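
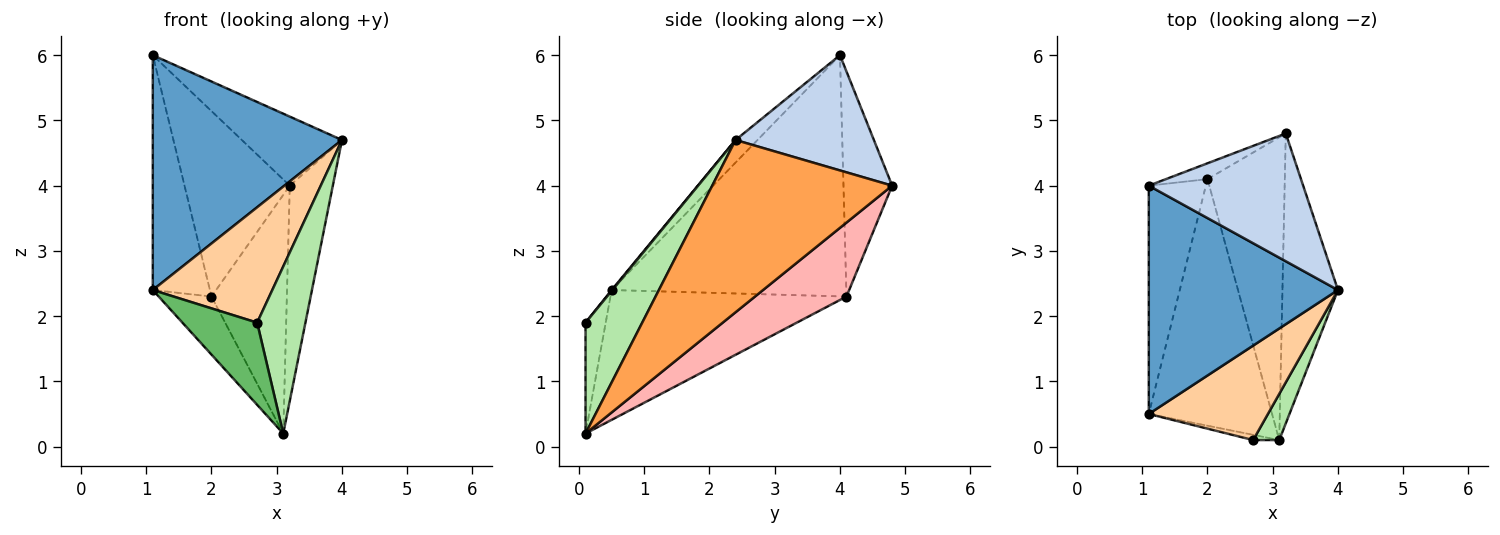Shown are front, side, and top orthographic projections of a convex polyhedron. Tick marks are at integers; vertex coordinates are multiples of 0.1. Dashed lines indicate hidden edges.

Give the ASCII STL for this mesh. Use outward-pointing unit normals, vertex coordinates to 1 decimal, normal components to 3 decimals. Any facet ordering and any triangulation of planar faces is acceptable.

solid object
 facet normal -0.083 -0.715 0.695
  outer loop
   vertex 1.1 4.0 6.0
   vertex 1.1 0.5 2.4
   vertex 4.0 2.4 4.7
  endloop
 endfacet
 facet normal 0.549 0.397 0.735
  outer loop
   vertex 3.2 4.8 4.0
   vertex 1.1 4.0 6.0
   vertex 4.0 2.4 4.7
  endloop
 endfacet
 facet normal 0.928 0.222 -0.299
  outer loop
   vertex 3.1 0.1 0.2
   vertex 3.2 4.8 4.0
   vertex 4.0 2.4 4.7
  endloop
 endfacet
 facet normal 0.005 -0.774 0.633
  outer loop
   vertex 2.7 0.1 1.9
   vertex 4.0 2.4 4.7
   vertex 1.1 0.5 2.4
  endloop
 endfacet
 facet normal -0.260 -0.964 -0.061
  outer loop
   vertex 2.7 0.1 1.9
   vertex 1.1 0.5 2.4
   vertex 3.1 0.1 0.2
  endloop
 endfacet
 facet normal 0.749 -0.638 0.176
  outer loop
   vertex 2.7 0.1 1.9
   vertex 3.1 0.1 0.2
   vertex 4.0 2.4 4.7
  endloop
 endfacet
 facet normal -0.716 0.160 -0.680
  outer loop
   vertex 2.0 4.1 2.3
   vertex 3.1 0.1 0.2
   vertex 1.1 0.5 2.4
  endloop
 endfacet
 facet normal 0.601 0.495 -0.628
  outer loop
   vertex 2.0 4.1 2.3
   vertex 3.2 4.8 4.0
   vertex 3.1 0.1 0.2
  endloop
 endfacet
 facet normal -0.947 0.231 -0.224
  outer loop
   vertex 2.0 4.1 2.3
   vertex 1.1 0.5 2.4
   vertex 1.1 4.0 6.0
  endloop
 endfacet
 facet normal -0.418 0.905 -0.077
  outer loop
   vertex 2.0 4.1 2.3
   vertex 1.1 4.0 6.0
   vertex 3.2 4.8 4.0
  endloop
 endfacet
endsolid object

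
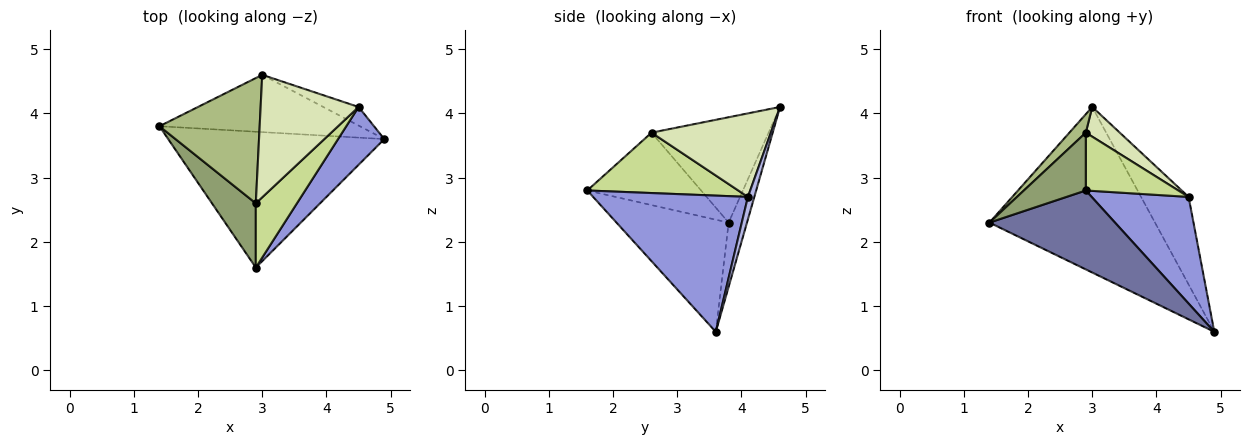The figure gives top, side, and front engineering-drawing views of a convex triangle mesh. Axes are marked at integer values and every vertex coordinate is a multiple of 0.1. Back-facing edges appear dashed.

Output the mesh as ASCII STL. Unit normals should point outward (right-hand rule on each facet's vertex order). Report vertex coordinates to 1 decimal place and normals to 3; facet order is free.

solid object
 facet normal -0.409 -0.458 -0.789
  outer loop
   vertex 2.9 1.6 2.8
   vertex 1.4 3.8 2.3
   vertex 4.9 3.6 0.6
  endloop
 endfacet
 facet normal -0.104 0.940 -0.325
  outer loop
   vertex 3.0 4.6 4.1
   vertex 4.9 3.6 0.6
   vertex 1.4 3.8 2.3
  endloop
 endfacet
 facet normal 0.814 -0.510 0.277
  outer loop
   vertex 4.5 4.1 2.7
   vertex 2.9 1.6 2.8
   vertex 4.9 3.6 0.6
  endloop
 endfacet
 facet normal 0.131 0.970 -0.206
  outer loop
   vertex 4.5 4.1 2.7
   vertex 4.9 3.6 0.6
   vertex 3.0 4.6 4.1
  endloop
 endfacet
 facet normal -0.776 -0.422 0.469
  outer loop
   vertex 2.9 2.6 3.7
   vertex 1.4 3.8 2.3
   vertex 2.9 1.6 2.8
  endloop
 endfacet
 facet normal -0.721 -0.101 0.686
  outer loop
   vertex 2.9 2.6 3.7
   vertex 3.0 4.6 4.1
   vertex 1.4 3.8 2.3
  endloop
 endfacet
 facet normal 0.737 -0.452 0.502
  outer loop
   vertex 2.9 2.6 3.7
   vertex 2.9 1.6 2.8
   vertex 4.5 4.1 2.7
  endloop
 endfacet
 facet normal 0.638 -0.182 0.748
  outer loop
   vertex 2.9 2.6 3.7
   vertex 4.5 4.1 2.7
   vertex 3.0 4.6 4.1
  endloop
 endfacet
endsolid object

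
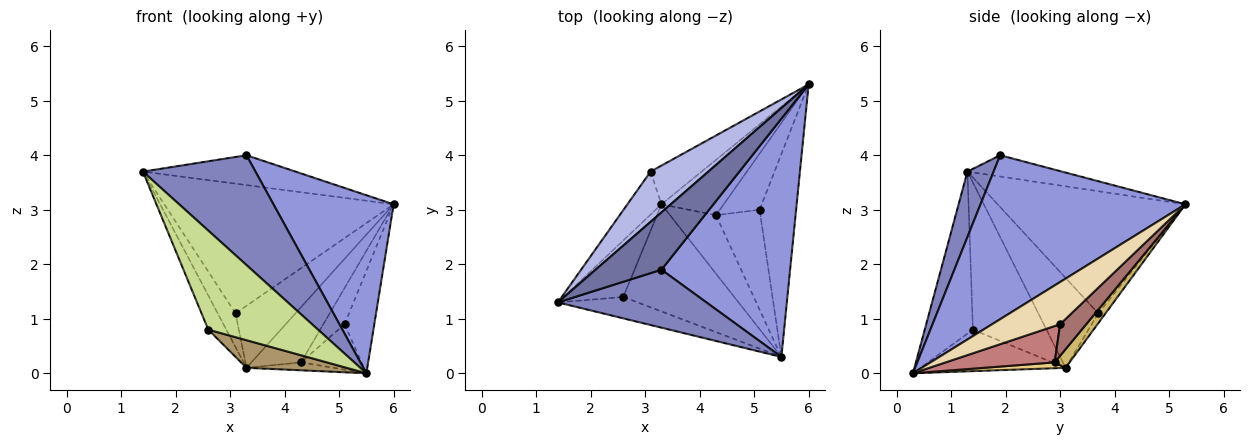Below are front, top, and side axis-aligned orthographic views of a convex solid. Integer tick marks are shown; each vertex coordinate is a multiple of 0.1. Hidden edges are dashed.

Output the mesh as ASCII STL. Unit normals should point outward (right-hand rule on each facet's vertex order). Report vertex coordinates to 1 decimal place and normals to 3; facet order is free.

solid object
 facet normal -0.275 0.444 0.853
  outer loop
   vertex 3.3 1.9 4.0
   vertex 6.0 5.3 3.1
   vertex 1.4 1.3 3.7
  endloop
 endfacet
 facet normal 0.201 -0.866 0.457
  outer loop
   vertex 3.3 1.9 4.0
   vertex 1.4 1.3 3.7
   vertex 5.5 0.3 0.0
  endloop
 endfacet
 facet normal 0.714 -0.419 0.560
  outer loop
   vertex 3.3 1.9 4.0
   vertex 5.5 0.3 0.0
   vertex 6.0 5.3 3.1
  endloop
 endfacet
 facet normal -0.607 0.741 0.287
  outer loop
   vertex 3.1 3.7 1.1
   vertex 1.4 1.3 3.7
   vertex 6.0 5.3 3.1
  endloop
 endfacet
 facet normal -0.901 0.268 -0.341
  outer loop
   vertex 3.1 3.7 1.1
   vertex 3.3 3.1 0.1
   vertex 1.4 1.3 3.7
  endloop
 endfacet
 facet normal -0.102 0.844 -0.527
  outer loop
   vertex 3.1 3.7 1.1
   vertex 6.0 5.3 3.1
   vertex 3.3 3.1 0.1
  endloop
 endfacet
 facet normal -0.394 -0.898 -0.194
  outer loop
   vertex 2.6 1.4 0.8
   vertex 5.5 0.3 0.0
   vertex 1.4 1.3 3.7
  endloop
 endfacet
 facet normal -0.904 0.221 -0.366
  outer loop
   vertex 2.6 1.4 0.8
   vertex 1.4 1.3 3.7
   vertex 3.3 3.1 0.1
  endloop
 endfacet
 facet normal -0.340 -0.235 -0.911
  outer loop
   vertex 2.6 1.4 0.8
   vertex 3.3 3.1 0.1
   vertex 5.5 0.3 0.0
  endloop
 endfacet
 facet normal 0.207 0.690 -0.693
  outer loop
   vertex 4.3 2.9 0.2
   vertex 3.3 3.1 0.1
   vertex 6.0 5.3 3.1
  endloop
 endfacet
 facet normal 0.125 0.133 -0.983
  outer loop
   vertex 4.3 2.9 0.2
   vertex 5.5 0.3 0.0
   vertex 3.3 3.1 0.1
  endloop
 endfacet
 facet normal 0.718 0.314 -0.621
  outer loop
   vertex 5.1 3.0 0.9
   vertex 6.0 5.3 3.1
   vertex 5.5 0.3 0.0
  endloop
 endfacet
 facet normal 0.555 0.451 -0.699
  outer loop
   vertex 5.1 3.0 0.9
   vertex 4.3 2.9 0.2
   vertex 6.0 5.3 3.1
  endloop
 endfacet
 facet normal 0.597 0.332 -0.730
  outer loop
   vertex 5.1 3.0 0.9
   vertex 5.5 0.3 0.0
   vertex 4.3 2.9 0.2
  endloop
 endfacet
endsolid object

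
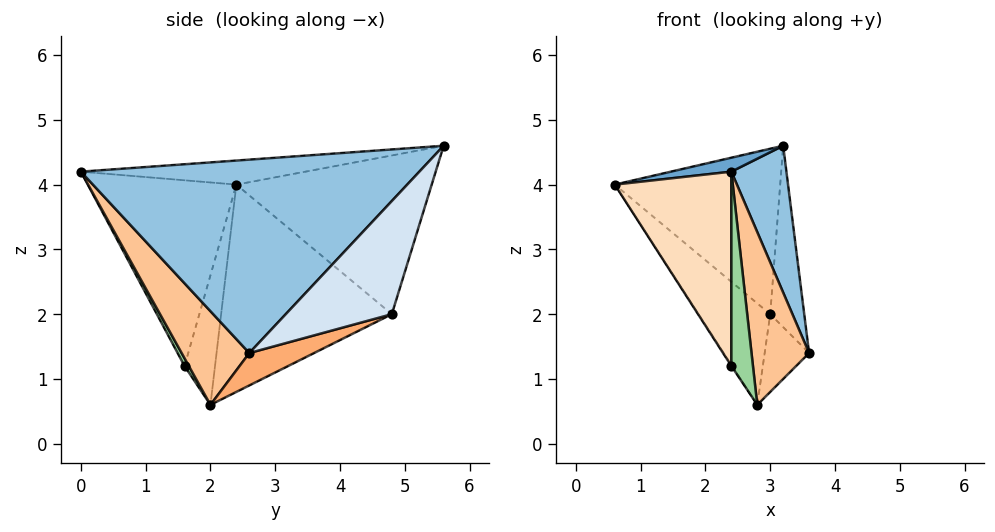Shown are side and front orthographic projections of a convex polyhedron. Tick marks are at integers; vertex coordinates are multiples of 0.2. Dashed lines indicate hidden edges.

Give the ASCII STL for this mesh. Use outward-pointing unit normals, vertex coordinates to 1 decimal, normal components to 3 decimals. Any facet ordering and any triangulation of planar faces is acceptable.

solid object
 facet normal -0.171 -0.046 0.984
  outer loop
   vertex 2.4 0.0 4.2
   vertex 3.2 5.6 4.6
   vertex 0.6 2.4 4.0
  endloop
 endfacet
 facet normal 0.952 -0.155 0.264
  outer loop
   vertex 2.4 0.0 4.2
   vertex 3.6 2.6 1.4
   vertex 3.2 5.6 4.6
  endloop
 endfacet
 facet normal -0.756 0.640 -0.139
  outer loop
   vertex 3.0 4.8 2.0
   vertex 0.6 2.4 4.0
   vertex 3.2 5.6 4.6
  endloop
 endfacet
 facet normal 0.939 0.301 -0.165
  outer loop
   vertex 3.0 4.8 2.0
   vertex 3.2 5.6 4.6
   vertex 3.6 2.6 1.4
  endloop
 endfacet
 facet normal -0.776 0.326 -0.540
  outer loop
   vertex 2.8 2.0 0.6
   vertex 0.6 2.4 4.0
   vertex 3.0 4.8 2.0
  endloop
 endfacet
 facet normal 0.515 0.353 -0.781
  outer loop
   vertex 2.8 2.0 0.6
   vertex 3.0 4.8 2.0
   vertex 3.6 2.6 1.4
  endloop
 endfacet
 facet normal 0.734 -0.625 -0.266
  outer loop
   vertex 2.8 2.0 0.6
   vertex 3.6 2.6 1.4
   vertex 2.4 0.0 4.2
  endloop
 endfacet
 facet normal -0.747 -0.586 -0.313
  outer loop
   vertex 2.4 1.6 1.2
   vertex 2.4 0.0 4.2
   vertex 0.6 2.4 4.0
  endloop
 endfacet
 facet normal -0.838 0.021 -0.545
  outer loop
   vertex 2.4 1.6 1.2
   vertex 0.6 2.4 4.0
   vertex 2.8 2.0 0.6
  endloop
 endfacet
 facet normal 0.174 -0.869 -0.463
  outer loop
   vertex 2.4 1.6 1.2
   vertex 2.8 2.0 0.6
   vertex 2.4 0.0 4.2
  endloop
 endfacet
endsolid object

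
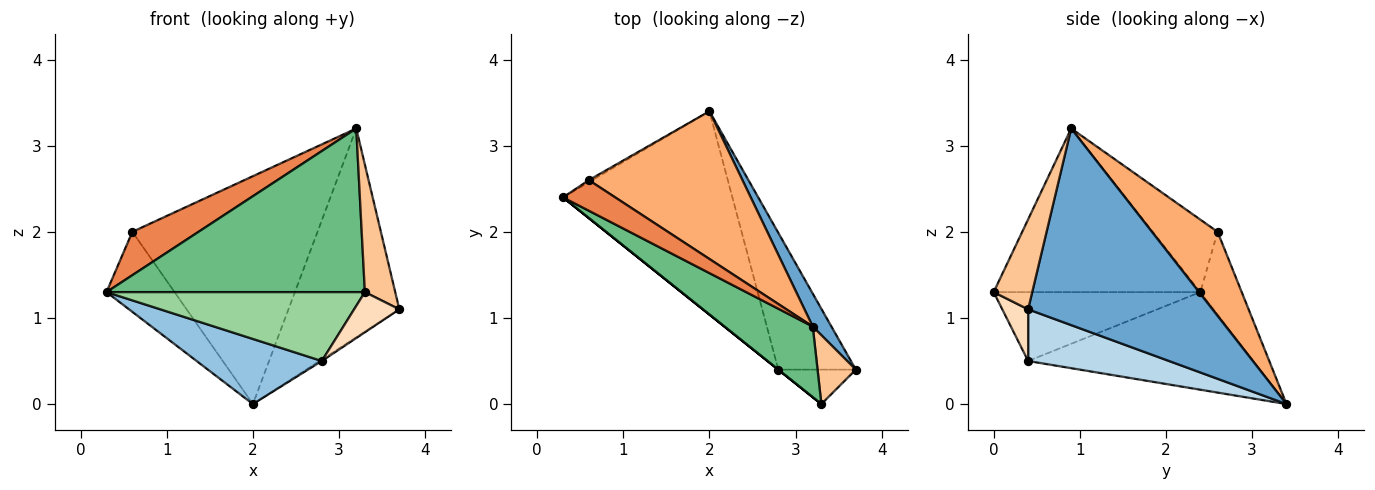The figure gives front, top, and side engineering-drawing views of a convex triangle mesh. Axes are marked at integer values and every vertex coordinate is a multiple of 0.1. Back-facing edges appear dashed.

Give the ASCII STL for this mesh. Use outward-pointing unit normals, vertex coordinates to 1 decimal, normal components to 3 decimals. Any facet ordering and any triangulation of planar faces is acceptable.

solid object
 facet normal 0.854 0.514 0.081
  outer loop
   vertex 3.2 0.9 3.2
   vertex 3.7 0.4 1.1
   vertex 2.0 3.4 0.0
  endloop
 endfacet
 facet normal -0.481 -0.267 -0.835
  outer loop
   vertex 2.8 0.4 0.5
   vertex 0.3 2.4 1.3
   vertex 2.0 3.4 0.0
  endloop
 endfacet
 facet normal 0.555 0.009 -0.832
  outer loop
   vertex 2.8 0.4 0.5
   vertex 2.0 3.4 0.0
   vertex 3.7 0.4 1.1
  endloop
 endfacet
 facet normal -0.519 0.854 -0.022
  outer loop
   vertex 0.6 2.6 2.0
   vertex 2.0 3.4 0.0
   vertex 0.3 2.4 1.3
  endloop
 endfacet
 facet normal -0.625 -0.638 0.450
  outer loop
   vertex 0.6 2.6 2.0
   vertex 0.3 2.4 1.3
   vertex 3.2 0.9 3.2
  endloop
 endfacet
 facet normal 0.285 0.804 0.521
  outer loop
   vertex 0.6 2.6 2.0
   vertex 3.2 0.9 3.2
   vertex 2.0 3.4 0.0
  endloop
 endfacet
 facet normal 0.745 -0.587 0.317
  outer loop
   vertex 3.3 0.0 1.3
   vertex 3.7 0.4 1.1
   vertex 3.2 0.9 3.2
  endloop
 endfacet
 facet normal 0.398 -0.697 -0.597
  outer loop
   vertex 3.3 0.0 1.3
   vertex 2.8 0.4 0.5
   vertex 3.7 0.4 1.1
  endloop
 endfacet
 facet normal -0.592 -0.740 0.319
  outer loop
   vertex 3.3 0.0 1.3
   vertex 3.2 0.9 3.2
   vertex 0.3 2.4 1.3
  endloop
 endfacet
 facet normal -0.625 -0.781 0.000
  outer loop
   vertex 3.3 0.0 1.3
   vertex 0.3 2.4 1.3
   vertex 2.8 0.4 0.5
  endloop
 endfacet
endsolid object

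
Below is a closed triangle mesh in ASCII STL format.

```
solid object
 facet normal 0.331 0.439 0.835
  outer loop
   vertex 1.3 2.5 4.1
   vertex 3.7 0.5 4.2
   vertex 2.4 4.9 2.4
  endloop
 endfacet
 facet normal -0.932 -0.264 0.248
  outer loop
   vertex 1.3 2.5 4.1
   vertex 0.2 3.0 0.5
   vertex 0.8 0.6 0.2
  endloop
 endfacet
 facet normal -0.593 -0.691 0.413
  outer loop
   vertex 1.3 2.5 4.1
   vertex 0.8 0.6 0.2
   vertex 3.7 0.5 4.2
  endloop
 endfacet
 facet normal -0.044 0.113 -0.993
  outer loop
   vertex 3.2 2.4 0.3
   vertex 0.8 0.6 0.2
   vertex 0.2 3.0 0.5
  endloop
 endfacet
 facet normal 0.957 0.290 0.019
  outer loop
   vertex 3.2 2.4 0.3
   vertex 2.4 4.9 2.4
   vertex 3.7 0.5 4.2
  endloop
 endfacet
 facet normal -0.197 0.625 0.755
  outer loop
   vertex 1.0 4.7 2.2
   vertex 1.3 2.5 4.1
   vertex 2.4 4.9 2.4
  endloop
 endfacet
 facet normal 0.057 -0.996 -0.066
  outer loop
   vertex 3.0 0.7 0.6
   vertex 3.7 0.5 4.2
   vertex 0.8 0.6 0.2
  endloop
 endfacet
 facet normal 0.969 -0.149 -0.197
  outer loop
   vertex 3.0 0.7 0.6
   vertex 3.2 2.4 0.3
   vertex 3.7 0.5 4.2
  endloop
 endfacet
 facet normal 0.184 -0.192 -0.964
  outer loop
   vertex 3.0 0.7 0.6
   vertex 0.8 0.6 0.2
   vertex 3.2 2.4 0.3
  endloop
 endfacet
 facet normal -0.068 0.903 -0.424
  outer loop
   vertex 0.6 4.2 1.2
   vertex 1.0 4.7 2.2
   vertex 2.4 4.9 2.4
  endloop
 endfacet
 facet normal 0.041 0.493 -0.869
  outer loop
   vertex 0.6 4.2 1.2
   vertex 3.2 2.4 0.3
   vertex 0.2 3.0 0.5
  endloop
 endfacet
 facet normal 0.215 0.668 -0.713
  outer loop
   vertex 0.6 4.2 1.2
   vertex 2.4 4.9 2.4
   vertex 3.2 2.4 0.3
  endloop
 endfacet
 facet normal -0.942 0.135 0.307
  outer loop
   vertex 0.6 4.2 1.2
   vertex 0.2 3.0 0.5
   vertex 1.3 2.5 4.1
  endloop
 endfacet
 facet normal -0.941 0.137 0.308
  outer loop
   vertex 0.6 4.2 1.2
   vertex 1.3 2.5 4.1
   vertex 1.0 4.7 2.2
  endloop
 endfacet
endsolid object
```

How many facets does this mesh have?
14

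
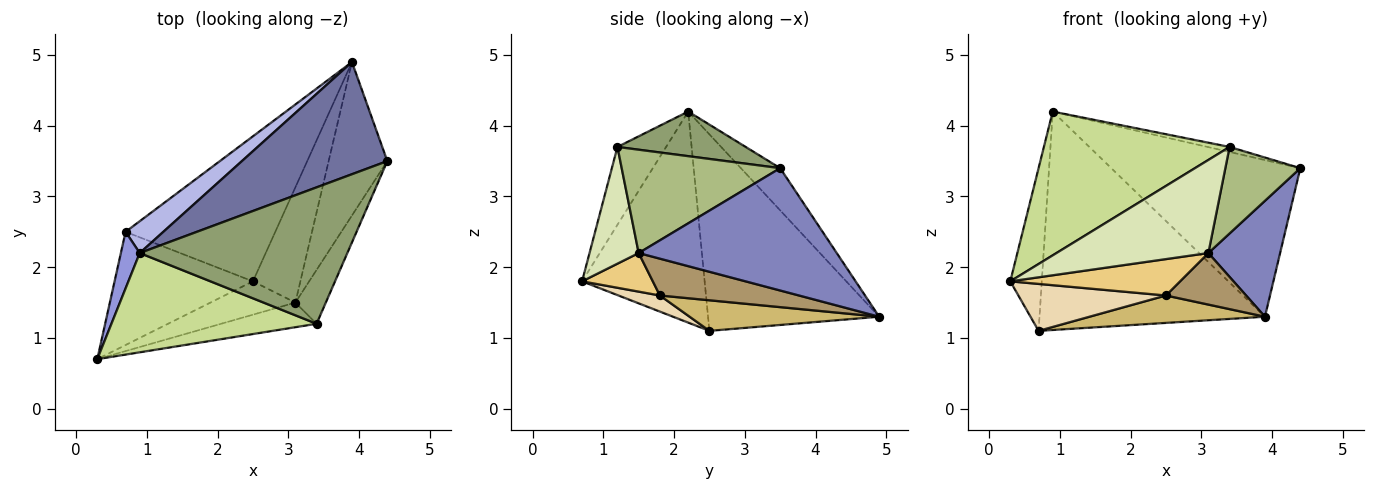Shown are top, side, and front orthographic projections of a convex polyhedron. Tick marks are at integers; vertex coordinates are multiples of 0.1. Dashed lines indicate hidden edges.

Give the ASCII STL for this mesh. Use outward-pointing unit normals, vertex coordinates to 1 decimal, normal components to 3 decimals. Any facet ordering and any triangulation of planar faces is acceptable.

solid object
 facet normal -0.167 0.802 0.574
  outer loop
   vertex 0.9 2.2 4.2
   vertex 4.4 3.5 3.4
   vertex 3.9 4.9 1.3
  endloop
 endfacet
 facet normal 0.857 -0.310 -0.411
  outer loop
   vertex 3.1 1.5 2.2
   vertex 3.9 4.9 1.3
   vertex 4.4 3.5 3.4
  endloop
 endfacet
 facet normal -0.965 0.248 0.086
  outer loop
   vertex 0.7 2.5 1.1
   vertex 0.3 0.7 1.8
   vertex 0.9 2.2 4.2
  endloop
 endfacet
 facet normal -0.601 0.791 0.115
  outer loop
   vertex 0.7 2.5 1.1
   vertex 0.9 2.2 4.2
   vertex 3.9 4.9 1.3
  endloop
 endfacet
 facet normal 0.210 0.036 0.977
  outer loop
   vertex 3.4 1.2 3.7
   vertex 4.4 3.5 3.4
   vertex 0.9 2.2 4.2
  endloop
 endfacet
 facet normal 0.873 -0.413 -0.257
  outer loop
   vertex 3.4 1.2 3.7
   vertex 3.1 1.5 2.2
   vertex 4.4 3.5 3.4
  endloop
 endfacet
 facet normal -0.211 -0.804 0.555
  outer loop
   vertex 3.4 1.2 3.7
   vertex 0.9 2.2 4.2
   vertex 0.3 0.7 1.8
  endloop
 endfacet
 facet normal 0.298 -0.923 -0.244
  outer loop
   vertex 3.4 1.2 3.7
   vertex 0.3 0.7 1.8
   vertex 3.1 1.5 2.2
  endloop
 endfacet
 facet normal 0.578 -0.333 -0.745
  outer loop
   vertex 2.5 1.8 1.6
   vertex 3.9 4.9 1.3
   vertex 3.1 1.5 2.2
  endloop
 endfacet
 facet normal 0.197 -0.182 -0.963
  outer loop
   vertex 2.5 1.8 1.6
   vertex 0.7 2.5 1.1
   vertex 3.9 4.9 1.3
  endloop
 endfacet
 facet normal 0.294 -0.705 -0.646
  outer loop
   vertex 2.5 1.8 1.6
   vertex 3.1 1.5 2.2
   vertex 0.3 0.7 1.8
  endloop
 endfacet
 facet normal 0.107 -0.381 -0.918
  outer loop
   vertex 2.5 1.8 1.6
   vertex 0.3 0.7 1.8
   vertex 0.7 2.5 1.1
  endloop
 endfacet
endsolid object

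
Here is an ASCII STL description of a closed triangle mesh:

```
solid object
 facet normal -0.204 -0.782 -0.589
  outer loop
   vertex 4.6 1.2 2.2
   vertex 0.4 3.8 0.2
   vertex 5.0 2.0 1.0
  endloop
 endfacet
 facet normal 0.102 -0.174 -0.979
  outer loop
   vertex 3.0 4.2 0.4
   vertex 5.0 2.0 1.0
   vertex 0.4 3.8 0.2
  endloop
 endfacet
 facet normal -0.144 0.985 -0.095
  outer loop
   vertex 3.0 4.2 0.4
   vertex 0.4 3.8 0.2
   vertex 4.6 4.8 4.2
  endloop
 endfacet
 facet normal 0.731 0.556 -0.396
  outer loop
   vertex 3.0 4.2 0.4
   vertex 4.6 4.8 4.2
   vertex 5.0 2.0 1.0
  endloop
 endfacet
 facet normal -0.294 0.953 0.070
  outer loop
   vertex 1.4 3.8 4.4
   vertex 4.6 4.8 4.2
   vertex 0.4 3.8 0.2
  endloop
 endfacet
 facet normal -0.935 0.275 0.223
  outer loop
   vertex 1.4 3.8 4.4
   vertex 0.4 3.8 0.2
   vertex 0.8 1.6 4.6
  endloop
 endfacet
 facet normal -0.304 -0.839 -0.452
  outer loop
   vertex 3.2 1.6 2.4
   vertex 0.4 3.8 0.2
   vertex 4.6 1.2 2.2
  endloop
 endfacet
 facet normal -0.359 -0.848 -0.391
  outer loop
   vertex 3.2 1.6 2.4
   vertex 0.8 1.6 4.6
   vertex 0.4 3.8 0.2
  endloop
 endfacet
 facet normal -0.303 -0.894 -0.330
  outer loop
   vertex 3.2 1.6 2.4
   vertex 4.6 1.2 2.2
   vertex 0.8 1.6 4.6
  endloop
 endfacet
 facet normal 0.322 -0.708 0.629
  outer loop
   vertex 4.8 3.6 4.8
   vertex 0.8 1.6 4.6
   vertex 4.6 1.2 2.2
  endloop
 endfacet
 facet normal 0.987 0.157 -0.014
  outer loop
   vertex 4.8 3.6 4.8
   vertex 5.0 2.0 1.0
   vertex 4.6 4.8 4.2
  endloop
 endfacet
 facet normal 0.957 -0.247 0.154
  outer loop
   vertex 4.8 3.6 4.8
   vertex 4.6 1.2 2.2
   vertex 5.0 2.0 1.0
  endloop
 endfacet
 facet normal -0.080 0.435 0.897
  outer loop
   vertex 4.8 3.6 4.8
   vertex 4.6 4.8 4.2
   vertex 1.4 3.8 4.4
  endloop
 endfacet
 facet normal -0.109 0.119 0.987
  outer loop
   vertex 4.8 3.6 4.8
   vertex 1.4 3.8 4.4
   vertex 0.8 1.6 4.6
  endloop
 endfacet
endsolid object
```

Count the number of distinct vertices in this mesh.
9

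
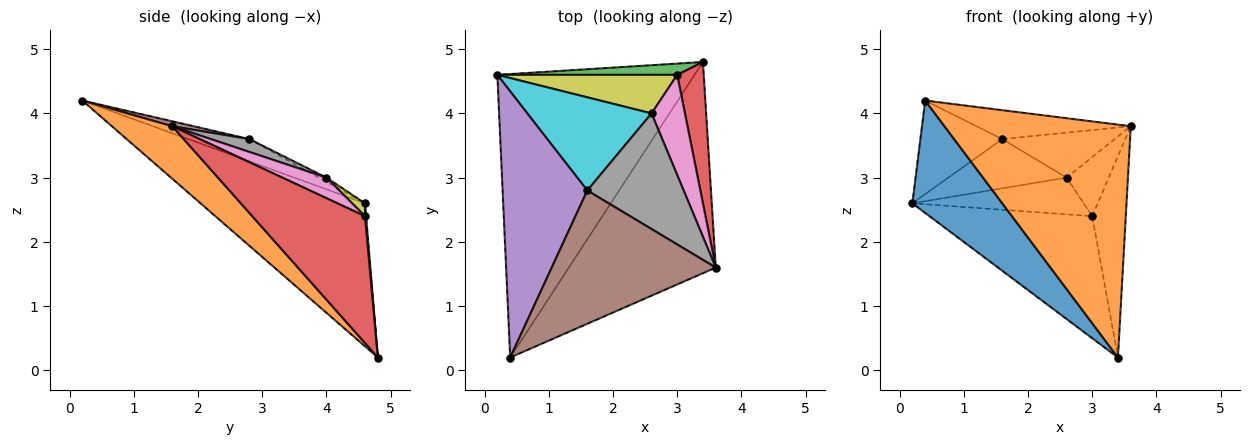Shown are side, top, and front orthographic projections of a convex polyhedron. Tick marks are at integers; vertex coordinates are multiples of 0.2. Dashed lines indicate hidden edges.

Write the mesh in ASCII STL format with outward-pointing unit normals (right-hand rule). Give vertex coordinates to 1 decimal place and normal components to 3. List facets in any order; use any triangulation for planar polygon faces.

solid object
 facet normal -0.559 -0.306 -0.771
  outer loop
   vertex 3.4 4.8 0.2
   vertex 0.4 0.2 4.2
   vertex 0.2 4.6 2.6
  endloop
 endfacet
 facet normal 0.233 -0.720 -0.653
  outer loop
   vertex 3.4 4.8 0.2
   vertex 3.6 1.6 3.8
   vertex 0.4 0.2 4.2
  endloop
 endfacet
 facet normal 0.007 0.996 0.092
  outer loop
   vertex 3.0 4.6 2.4
   vertex 3.4 4.8 0.2
   vertex 0.2 4.6 2.6
  endloop
 endfacet
 facet normal 0.940 0.280 0.196
  outer loop
   vertex 3.0 4.6 2.4
   vertex 3.6 1.6 3.8
   vertex 3.4 4.8 0.2
  endloop
 endfacet
 facet normal -0.240 0.322 0.916
  outer loop
   vertex 1.6 2.8 3.6
   vertex 0.2 4.6 2.6
   vertex 0.4 0.2 4.2
  endloop
 endfacet
 facet normal 0.029 0.212 0.977
  outer loop
   vertex 1.6 2.8 3.6
   vertex 0.4 0.2 4.2
   vertex 3.6 1.6 3.8
  endloop
 endfacet
 facet normal 0.468 0.449 0.761
  outer loop
   vertex 2.6 4.0 3.0
   vertex 3.6 1.6 3.8
   vertex 3.0 4.6 2.4
  endloop
 endfacet
 facet normal 0.123 0.360 0.925
  outer loop
   vertex 2.6 4.0 3.0
   vertex 1.6 2.8 3.6
   vertex 3.6 1.6 3.8
  endloop
 endfacet
 facet normal 0.052 0.689 0.723
  outer loop
   vertex 2.6 4.0 3.0
   vertex 3.0 4.6 2.4
   vertex 0.2 4.6 2.6
  endloop
 endfacet
 facet normal -0.030 0.467 0.884
  outer loop
   vertex 2.6 4.0 3.0
   vertex 0.2 4.6 2.6
   vertex 1.6 2.8 3.6
  endloop
 endfacet
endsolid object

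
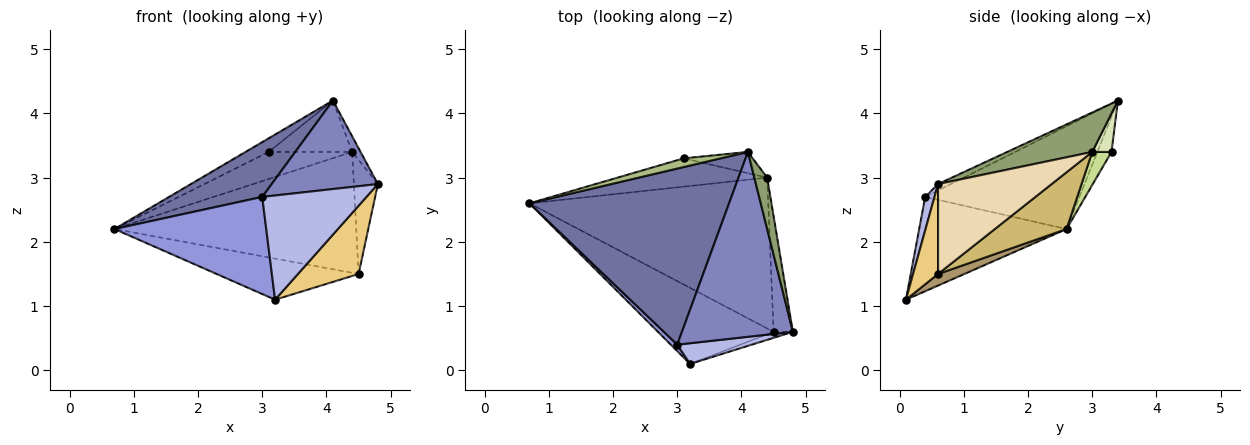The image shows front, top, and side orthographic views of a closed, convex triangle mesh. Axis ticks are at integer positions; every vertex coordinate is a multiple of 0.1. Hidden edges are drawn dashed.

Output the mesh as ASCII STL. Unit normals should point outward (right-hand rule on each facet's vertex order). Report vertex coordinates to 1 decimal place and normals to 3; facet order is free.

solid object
 facet normal -0.441 -0.267 0.857
  outer loop
   vertex 3.0 0.4 2.7
   vertex 4.1 3.4 4.2
   vertex 0.7 2.6 2.2
  endloop
 endfacet
 facet normal -0.052 -0.431 0.901
  outer loop
   vertex 3.0 0.4 2.7
   vertex 4.8 0.6 2.9
   vertex 4.1 3.4 4.2
  endloop
 endfacet
 facet normal -0.696 -0.717 0.047
  outer loop
   vertex 3.0 0.4 2.7
   vertex 0.7 2.6 2.2
   vertex 3.2 0.1 1.1
  endloop
 endfacet
 facet normal 0.087 -0.977 0.194
  outer loop
   vertex 3.0 0.4 2.7
   vertex 3.2 0.1 1.1
   vertex 4.8 0.6 2.9
  endloop
 endfacet
 facet normal 0.947 0.094 0.308
  outer loop
   vertex 4.4 3.0 3.4
   vertex 4.1 3.4 4.2
   vertex 4.8 0.6 2.9
  endloop
 endfacet
 facet normal -0.458 0.749 0.479
  outer loop
   vertex 3.1 3.3 3.4
   vertex 0.7 2.6 2.2
   vertex 4.1 3.4 4.2
  endloop
 endfacet
 facet normal 0.158 0.683 -0.713
  outer loop
   vertex 3.1 3.3 3.4
   vertex 4.4 3.0 3.4
   vertex 0.7 2.6 2.2
  endloop
 endfacet
 facet normal 0.209 0.904 -0.374
  outer loop
   vertex 3.1 3.3 3.4
   vertex 4.1 3.4 4.2
   vertex 4.4 3.0 3.4
  endloop
 endfacet
 facet normal 0.088 0.473 -0.877
  outer loop
   vertex 4.5 0.6 1.5
   vertex 3.2 0.1 1.1
   vertex 0.7 2.6 2.2
  endloop
 endfacet
 facet normal 0.182 0.615 -0.767
  outer loop
   vertex 4.5 0.6 1.5
   vertex 0.7 2.6 2.2
   vertex 4.4 3.0 3.4
  endloop
 endfacet
 facet normal 0.379 -0.922 -0.081
  outer loop
   vertex 4.5 0.6 1.5
   vertex 4.8 0.6 2.9
   vertex 3.2 0.1 1.1
  endloop
 endfacet
 facet normal 0.958 0.202 -0.205
  outer loop
   vertex 4.5 0.6 1.5
   vertex 4.4 3.0 3.4
   vertex 4.8 0.6 2.9
  endloop
 endfacet
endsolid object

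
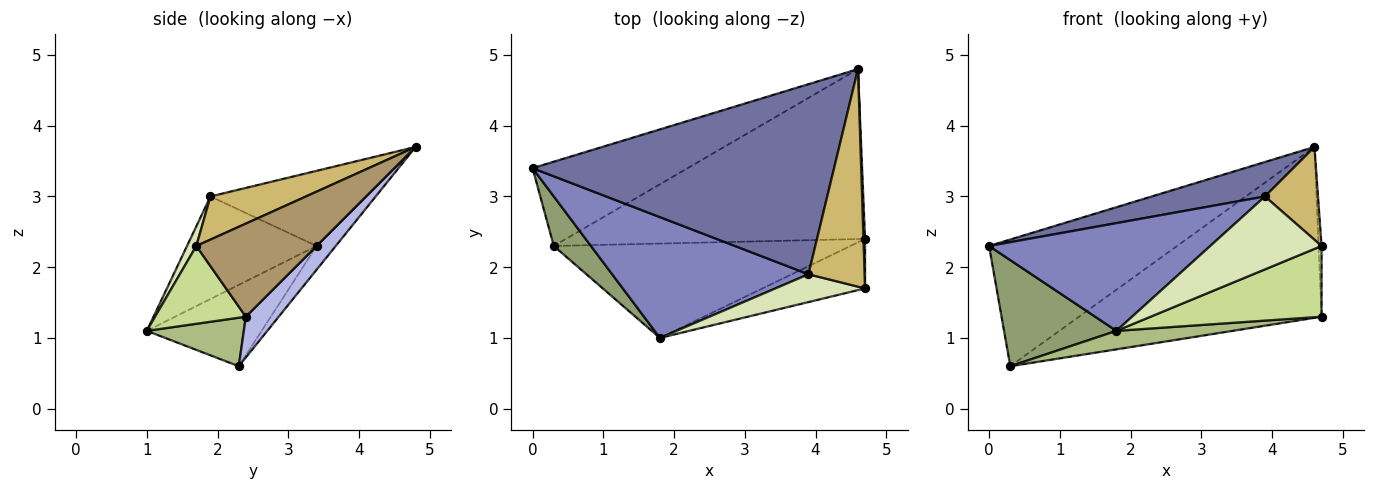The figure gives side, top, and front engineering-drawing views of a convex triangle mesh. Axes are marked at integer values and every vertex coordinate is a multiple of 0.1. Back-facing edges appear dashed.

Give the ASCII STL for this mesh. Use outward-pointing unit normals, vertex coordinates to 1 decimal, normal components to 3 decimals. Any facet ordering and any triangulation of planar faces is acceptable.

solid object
 facet normal -0.238 -0.173 0.956
  outer loop
   vertex 3.9 1.9 3.0
   vertex 4.6 4.8 3.7
   vertex 0.0 3.4 2.3
  endloop
 endfacet
 facet normal -0.363 -0.620 0.695
  outer loop
   vertex 3.9 1.9 3.0
   vertex 0.0 3.4 2.3
   vertex 1.8 1.0 1.1
  endloop
 endfacet
 facet normal -0.085 0.830 -0.552
  outer loop
   vertex 0.3 2.3 0.6
   vertex 0.0 3.4 2.3
   vertex 4.6 4.8 3.7
  endloop
 endfacet
 facet normal 0.096 0.706 -0.702
  outer loop
   vertex 0.3 2.3 0.6
   vertex 4.6 4.8 3.7
   vertex 4.7 2.4 1.3
  endloop
 endfacet
 facet normal -0.680 -0.665 0.310
  outer loop
   vertex 0.3 2.3 0.6
   vertex 1.8 1.0 1.1
   vertex 0.0 3.4 2.3
  endloop
 endfacet
 facet normal 0.158 -0.190 -0.969
  outer loop
   vertex 0.3 2.3 0.6
   vertex 4.7 2.4 1.3
   vertex 1.8 1.0 1.1
  endloop
 endfacet
 facet normal 0.399 -0.751 -0.526
  outer loop
   vertex 4.7 1.7 2.3
   vertex 1.8 1.0 1.1
   vertex 4.7 2.4 1.3
  endloop
 endfacet
 facet normal 0.078 -0.932 0.355
  outer loop
   vertex 4.7 1.7 2.3
   vertex 3.9 1.9 3.0
   vertex 1.8 1.0 1.1
  endloop
 endfacet
 facet normal 1.000 0.024 0.017
  outer loop
   vertex 4.7 1.7 2.3
   vertex 4.7 2.4 1.3
   vertex 4.6 4.8 3.7
  endloop
 endfacet
 facet normal 0.577 -0.321 0.751
  outer loop
   vertex 4.7 1.7 2.3
   vertex 4.6 4.8 3.7
   vertex 3.9 1.9 3.0
  endloop
 endfacet
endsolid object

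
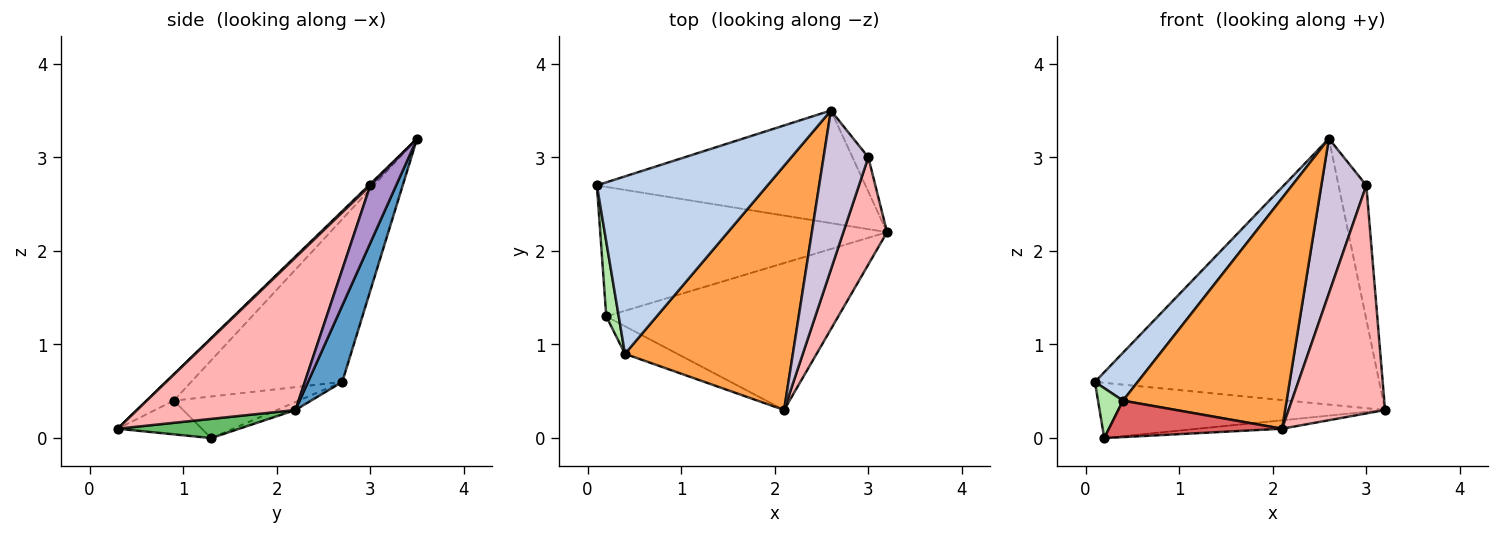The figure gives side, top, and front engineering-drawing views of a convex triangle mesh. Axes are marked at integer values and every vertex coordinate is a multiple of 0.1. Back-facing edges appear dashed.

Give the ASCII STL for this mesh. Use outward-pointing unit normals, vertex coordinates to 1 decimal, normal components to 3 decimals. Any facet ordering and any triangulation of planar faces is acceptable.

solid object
 facet normal 0.110 0.915 -0.388
  outer loop
   vertex 2.6 3.5 3.2
   vertex 3.2 2.2 0.3
   vertex 0.1 2.7 0.6
  endloop
 endfacet
 facet normal -0.677 -0.192 0.710
  outer loop
   vertex 0.4 0.9 0.4
   vertex 2.6 3.5 3.2
   vertex 0.1 2.7 0.6
  endloop
 endfacet
 facet normal -0.113 -0.682 0.722
  outer loop
   vertex 0.4 0.9 0.4
   vertex 2.1 0.3 0.1
   vertex 2.6 3.5 3.2
  endloop
 endfacet
 facet normal -0.026 0.392 -0.920
  outer loop
   vertex 0.2 1.3 0.0
   vertex 0.1 2.7 0.6
   vertex 3.2 2.2 0.3
  endloop
 endfacet
 facet normal 0.082 0.057 -0.995
  outer loop
   vertex 0.2 1.3 0.0
   vertex 3.2 2.2 0.3
   vertex 2.1 0.3 0.1
  endloop
 endfacet
 facet normal -0.941 -0.188 0.282
  outer loop
   vertex 0.2 1.3 0.0
   vertex 0.4 0.9 0.4
   vertex 0.1 2.7 0.6
  endloop
 endfacet
 facet normal -0.362 -0.743 -0.563
  outer loop
   vertex 0.2 1.3 0.0
   vertex 2.1 0.3 0.1
   vertex 0.4 0.9 0.4
  endloop
 endfacet
 facet normal 0.830 -0.505 0.238
  outer loop
   vertex 3.0 3.0 2.7
   vertex 2.1 0.3 0.1
   vertex 3.2 2.2 0.3
  endloop
 endfacet
 facet normal 0.669 0.720 -0.184
  outer loop
   vertex 3.0 3.0 2.7
   vertex 3.2 2.2 0.3
   vertex 2.6 3.5 3.2
  endloop
 endfacet
 facet normal 0.023 -0.697 0.716
  outer loop
   vertex 3.0 3.0 2.7
   vertex 2.6 3.5 3.2
   vertex 2.1 0.3 0.1
  endloop
 endfacet
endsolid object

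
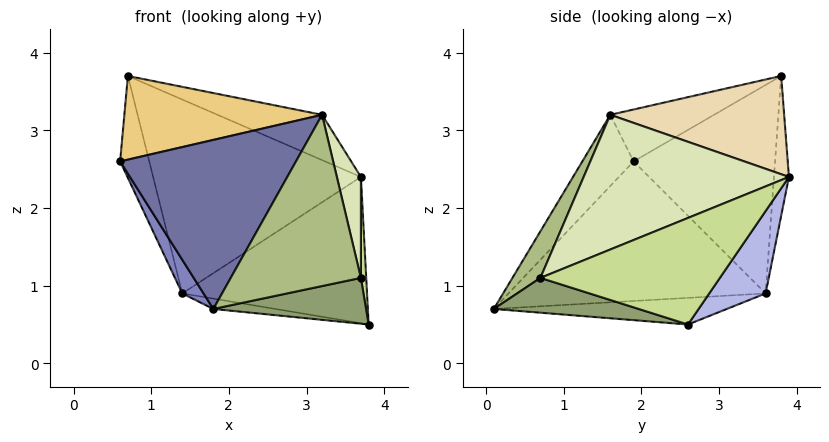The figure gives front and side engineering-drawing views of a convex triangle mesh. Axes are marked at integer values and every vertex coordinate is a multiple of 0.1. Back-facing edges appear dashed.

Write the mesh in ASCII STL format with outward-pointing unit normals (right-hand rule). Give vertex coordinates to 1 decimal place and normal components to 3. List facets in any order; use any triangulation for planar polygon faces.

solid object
 facet normal -0.226 -0.774 0.591
  outer loop
   vertex 3.2 1.6 3.2
   vertex 0.6 1.9 2.6
   vertex 1.8 0.1 0.7
  endloop
 endfacet
 facet normal -0.873 -0.072 -0.483
  outer loop
   vertex 1.4 3.6 0.9
   vertex 1.8 0.1 0.7
   vertex 0.6 1.9 2.6
  endloop
 endfacet
 facet normal -0.148 0.040 -0.988
  outer loop
   vertex 1.4 3.6 0.9
   vertex 3.8 2.6 0.5
   vertex 1.8 0.1 0.7
  endloop
 endfacet
 facet normal 0.246 0.806 -0.538
  outer loop
   vertex 1.4 3.6 0.9
   vertex 3.7 3.9 2.4
   vertex 3.8 2.6 0.5
  endloop
 endfacet
 facet normal 0.287 -0.302 -0.909
  outer loop
   vertex 3.7 0.7 1.1
   vertex 1.8 0.1 0.7
   vertex 3.8 2.6 0.5
  endloop
 endfacet
 facet normal 0.190 -0.885 0.425
  outer loop
   vertex 3.7 0.7 1.1
   vertex 3.2 1.6 3.2
   vertex 1.8 0.1 0.7
  endloop
 endfacet
 facet normal 0.997 -0.030 0.073
  outer loop
   vertex 3.7 0.7 1.1
   vertex 3.8 2.6 0.5
   vertex 3.7 3.9 2.4
  endloop
 endfacet
 facet normal 0.955 -0.112 0.275
  outer loop
   vertex 3.7 0.7 1.1
   vertex 3.7 3.9 2.4
   vertex 3.2 1.6 3.2
  endloop
 endfacet
 facet normal -0.948 0.195 -0.251
  outer loop
   vertex 0.7 3.8 3.7
   vertex 1.4 3.6 0.9
   vertex 0.6 1.9 2.6
  endloop
 endfacet
 facet normal -0.072 0.993 -0.089
  outer loop
   vertex 0.7 3.8 3.7
   vertex 3.7 3.9 2.4
   vertex 1.4 3.6 0.9
  endloop
 endfacet
 facet normal -0.250 -0.475 0.844
  outer loop
   vertex 0.7 3.8 3.7
   vertex 0.6 1.9 2.6
   vertex 3.2 1.6 3.2
  endloop
 endfacet
 facet normal 0.381 0.229 0.896
  outer loop
   vertex 0.7 3.8 3.7
   vertex 3.2 1.6 3.2
   vertex 3.7 3.9 2.4
  endloop
 endfacet
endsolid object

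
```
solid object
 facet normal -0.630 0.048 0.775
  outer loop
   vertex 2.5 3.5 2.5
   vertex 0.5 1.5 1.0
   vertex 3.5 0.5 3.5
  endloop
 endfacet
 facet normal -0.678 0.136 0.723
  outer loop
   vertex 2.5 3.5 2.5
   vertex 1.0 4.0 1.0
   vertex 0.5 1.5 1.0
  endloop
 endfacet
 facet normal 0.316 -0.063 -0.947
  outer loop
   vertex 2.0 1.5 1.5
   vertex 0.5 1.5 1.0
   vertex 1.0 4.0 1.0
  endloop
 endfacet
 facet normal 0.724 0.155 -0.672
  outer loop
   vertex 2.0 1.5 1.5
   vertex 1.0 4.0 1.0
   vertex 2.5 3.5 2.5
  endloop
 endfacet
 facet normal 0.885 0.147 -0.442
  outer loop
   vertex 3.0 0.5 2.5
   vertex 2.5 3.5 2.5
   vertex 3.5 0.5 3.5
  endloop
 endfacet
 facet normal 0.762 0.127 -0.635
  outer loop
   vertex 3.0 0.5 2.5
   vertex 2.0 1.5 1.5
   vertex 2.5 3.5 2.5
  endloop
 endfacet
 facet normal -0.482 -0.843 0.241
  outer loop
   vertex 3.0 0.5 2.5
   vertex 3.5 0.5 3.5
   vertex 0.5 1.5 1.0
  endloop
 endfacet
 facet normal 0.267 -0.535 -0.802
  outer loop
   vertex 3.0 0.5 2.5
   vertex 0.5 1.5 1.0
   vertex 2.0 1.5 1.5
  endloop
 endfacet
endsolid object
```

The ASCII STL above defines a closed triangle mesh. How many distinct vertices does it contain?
6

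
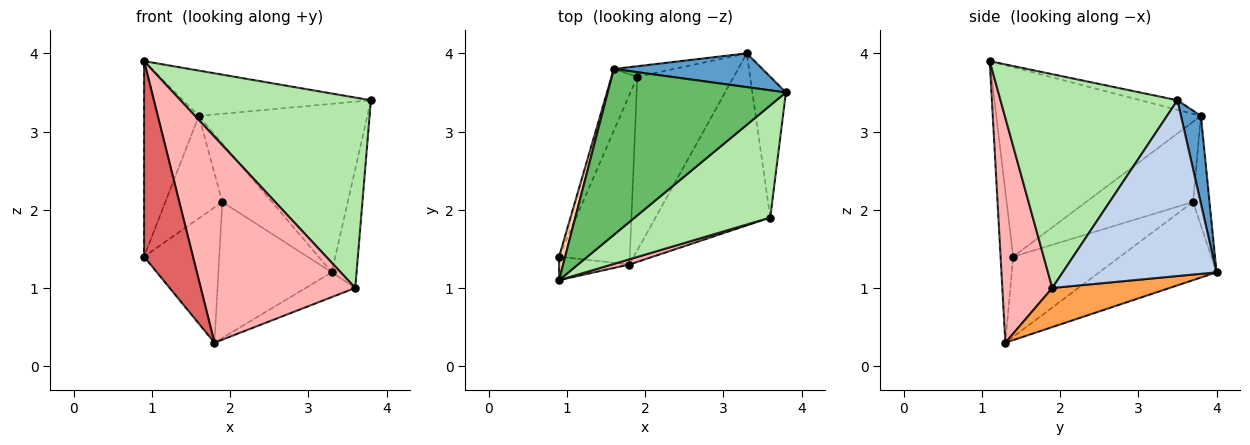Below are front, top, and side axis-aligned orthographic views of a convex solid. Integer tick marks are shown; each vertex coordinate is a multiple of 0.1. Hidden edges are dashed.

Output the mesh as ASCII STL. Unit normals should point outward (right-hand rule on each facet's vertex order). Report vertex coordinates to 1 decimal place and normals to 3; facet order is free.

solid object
 facet normal 0.115 0.974 0.195
  outer loop
   vertex 1.6 3.8 3.2
   vertex 3.8 3.5 3.4
   vertex 3.3 4.0 1.2
  endloop
 endfacet
 facet normal 0.970 0.156 -0.185
  outer loop
   vertex 3.6 1.9 1.0
   vertex 3.3 4.0 1.2
   vertex 3.8 3.5 3.4
  endloop
 endfacet
 facet normal 0.320 0.135 -0.938
  outer loop
   vertex 3.6 1.9 1.0
   vertex 1.8 1.3 0.3
   vertex 3.3 4.0 1.2
  endloop
 endfacet
 facet normal -0.966 0.258 0.031
  outer loop
   vertex 0.9 1.1 3.9
   vertex 1.6 3.8 3.2
   vertex 0.9 1.4 1.4
  endloop
 endfacet
 facet normal -0.052 0.263 0.963
  outer loop
   vertex 0.9 1.1 3.9
   vertex 3.8 3.5 3.4
   vertex 1.6 3.8 3.2
  endloop
 endfacet
 facet normal 0.625 -0.673 0.396
  outer loop
   vertex 0.9 1.1 3.9
   vertex 3.6 1.9 1.0
   vertex 3.8 3.5 3.4
  endloop
 endfacet
 facet normal -0.248 -0.962 -0.115
  outer loop
   vertex 0.9 1.1 3.9
   vertex 0.9 1.4 1.4
   vertex 1.8 1.3 0.3
  endloop
 endfacet
 facet normal 0.308 -0.951 0.024
  outer loop
   vertex 0.9 1.1 3.9
   vertex 1.8 1.3 0.3
   vertex 3.6 1.9 1.0
  endloop
 endfacet
 facet normal -0.849 0.452 -0.273
  outer loop
   vertex 1.9 3.7 2.1
   vertex 0.9 1.4 1.4
   vertex 1.6 3.8 3.2
  endloop
 endfacet
 facet normal -0.309 0.936 -0.169
  outer loop
   vertex 1.9 3.7 2.1
   vertex 1.6 3.8 3.2
   vertex 3.3 4.0 1.2
  endloop
 endfacet
 facet normal -0.663 0.466 -0.585
  outer loop
   vertex 1.9 3.7 2.1
   vertex 1.8 1.3 0.3
   vertex 0.9 1.4 1.4
  endloop
 endfacet
 facet normal -0.538 0.520 -0.663
  outer loop
   vertex 1.9 3.7 2.1
   vertex 3.3 4.0 1.2
   vertex 1.8 1.3 0.3
  endloop
 endfacet
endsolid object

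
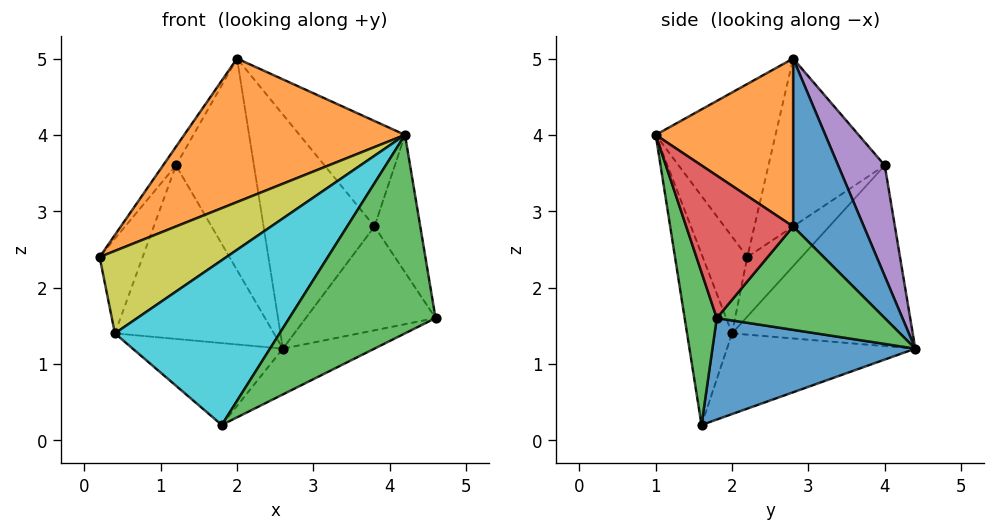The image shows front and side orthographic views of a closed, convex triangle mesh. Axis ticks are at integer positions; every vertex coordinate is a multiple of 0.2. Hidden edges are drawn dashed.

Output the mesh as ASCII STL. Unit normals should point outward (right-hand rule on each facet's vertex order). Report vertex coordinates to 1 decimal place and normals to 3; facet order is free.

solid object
 facet normal 0.428 0.193 -0.883
  outer loop
   vertex 1.8 1.6 0.2
   vertex 2.6 4.4 1.2
   vertex 4.6 1.8 1.6
  endloop
 endfacet
 facet normal -0.421 -0.776 0.470
  outer loop
   vertex 4.2 1.0 4.0
   vertex 2.0 2.8 5.0
   vertex 0.2 2.2 2.4
  endloop
 endfacet
 facet normal 0.206 -0.938 -0.278
  outer loop
   vertex 4.2 1.0 4.0
   vertex 1.8 1.6 0.2
   vertex 4.6 1.8 1.6
  endloop
 endfacet
 facet normal -0.829 0.092 0.552
  outer loop
   vertex 1.2 4.0 3.6
   vertex 0.2 2.2 2.4
   vertex 2.0 2.8 5.0
  endloop
 endfacet
 facet normal 0.469 0.785 0.405
  outer loop
   vertex 1.2 4.0 3.6
   vertex 2.0 2.8 5.0
   vertex 2.6 4.4 1.2
  endloop
 endfacet
 facet normal -0.521 0.415 -0.746
  outer loop
   vertex 0.4 2.0 1.4
   vertex 2.6 4.4 1.2
   vertex 1.8 1.6 0.2
  endloop
 endfacet
 facet normal -0.754 0.599 -0.271
  outer loop
   vertex 0.4 2.0 1.4
   vertex 0.2 2.2 2.4
   vertex 1.2 4.0 3.6
  endloop
 endfacet
 facet normal -0.713 0.628 -0.311
  outer loop
   vertex 0.4 2.0 1.4
   vertex 1.2 4.0 3.6
   vertex 2.6 4.4 1.2
  endloop
 endfacet
 facet normal -0.329 -0.936 0.121
  outer loop
   vertex 0.4 2.0 1.4
   vertex 4.2 1.0 4.0
   vertex 0.2 2.2 2.4
  endloop
 endfacet
 facet normal -0.263 -0.965 0.014
  outer loop
   vertex 0.4 2.0 1.4
   vertex 1.8 1.6 0.2
   vertex 4.2 1.0 4.0
  endloop
 endfacet
 facet normal 0.492 0.772 0.403
  outer loop
   vertex 3.8 2.8 2.8
   vertex 2.6 4.4 1.2
   vertex 2.0 2.8 5.0
  endloop
 endfacet
 facet normal 0.665 0.511 0.544
  outer loop
   vertex 3.8 2.8 2.8
   vertex 2.0 2.8 5.0
   vertex 4.2 1.0 4.0
  endloop
 endfacet
 facet normal 0.791 0.611 0.018
  outer loop
   vertex 3.8 2.8 2.8
   vertex 4.6 1.8 1.6
   vertex 2.6 4.4 1.2
  endloop
 endfacet
 facet normal 0.884 0.379 0.274
  outer loop
   vertex 3.8 2.8 2.8
   vertex 4.2 1.0 4.0
   vertex 4.6 1.8 1.6
  endloop
 endfacet
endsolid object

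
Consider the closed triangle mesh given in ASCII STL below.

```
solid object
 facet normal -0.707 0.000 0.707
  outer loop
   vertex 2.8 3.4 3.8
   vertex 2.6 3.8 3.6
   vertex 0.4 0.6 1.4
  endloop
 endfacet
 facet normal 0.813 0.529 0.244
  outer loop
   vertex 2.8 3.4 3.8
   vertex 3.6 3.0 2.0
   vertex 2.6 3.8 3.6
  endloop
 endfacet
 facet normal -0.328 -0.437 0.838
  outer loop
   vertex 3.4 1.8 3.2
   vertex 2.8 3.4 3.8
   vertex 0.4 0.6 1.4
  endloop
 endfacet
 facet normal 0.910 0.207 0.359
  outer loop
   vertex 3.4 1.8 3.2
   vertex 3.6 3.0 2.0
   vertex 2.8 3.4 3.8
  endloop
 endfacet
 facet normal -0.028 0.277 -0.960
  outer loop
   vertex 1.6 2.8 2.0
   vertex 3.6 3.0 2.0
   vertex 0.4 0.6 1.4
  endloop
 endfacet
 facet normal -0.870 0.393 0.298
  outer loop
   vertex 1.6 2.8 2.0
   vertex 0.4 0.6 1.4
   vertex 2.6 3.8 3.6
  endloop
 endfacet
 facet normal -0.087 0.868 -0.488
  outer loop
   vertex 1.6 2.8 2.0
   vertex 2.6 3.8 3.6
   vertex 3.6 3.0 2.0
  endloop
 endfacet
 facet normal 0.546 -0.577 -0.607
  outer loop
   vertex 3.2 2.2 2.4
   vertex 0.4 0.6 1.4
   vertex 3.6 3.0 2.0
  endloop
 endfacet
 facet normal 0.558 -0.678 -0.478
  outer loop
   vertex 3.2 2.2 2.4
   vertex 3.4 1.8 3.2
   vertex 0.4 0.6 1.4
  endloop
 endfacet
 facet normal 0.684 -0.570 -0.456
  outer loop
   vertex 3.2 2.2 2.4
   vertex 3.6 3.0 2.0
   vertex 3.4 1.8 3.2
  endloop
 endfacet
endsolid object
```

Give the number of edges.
15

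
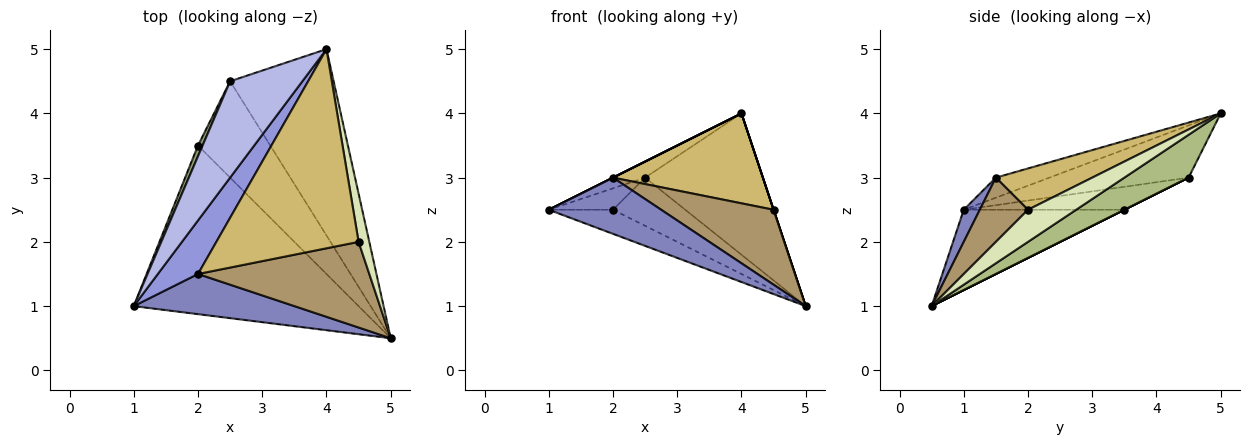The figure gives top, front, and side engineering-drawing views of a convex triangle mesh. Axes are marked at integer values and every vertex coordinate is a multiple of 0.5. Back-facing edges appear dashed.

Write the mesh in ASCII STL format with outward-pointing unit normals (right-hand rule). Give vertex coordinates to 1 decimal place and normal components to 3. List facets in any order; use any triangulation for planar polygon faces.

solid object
 facet normal -0.333 0.133 -0.933
  outer loop
   vertex 2.0 3.5 2.5
   vertex 5.0 0.5 1.0
   vertex 1.0 1.0 2.5
  endloop
 endfacet
 facet normal 0.115 -0.808 0.577
  outer loop
   vertex 2.0 1.5 3.0
   vertex 1.0 1.0 2.5
   vertex 5.0 0.5 1.0
  endloop
 endfacet
 facet normal -0.447 0.000 0.894
  outer loop
   vertex 2.0 1.5 3.0
   vertex 4.0 5.0 4.0
   vertex 1.0 1.0 2.5
  endloop
 endfacet
 facet normal -0.580 0.134 0.803
  outer loop
   vertex 2.5 4.5 3.0
   vertex 1.0 1.0 2.5
   vertex 4.0 5.0 4.0
  endloop
 endfacet
 facet normal -0.913 0.365 0.183
  outer loop
   vertex 2.5 4.5 3.0
   vertex 2.0 3.5 2.5
   vertex 1.0 1.0 2.5
  endloop
 endfacet
 facet normal 0.313 0.574 -0.757
  outer loop
   vertex 2.5 4.5 3.0
   vertex 4.0 5.0 4.0
   vertex 5.0 0.5 1.0
  endloop
 endfacet
 facet normal 0.000 0.447 -0.894
  outer loop
   vertex 2.5 4.5 3.0
   vertex 5.0 0.5 1.0
   vertex 2.0 3.5 2.5
  endloop
 endfacet
 facet normal 0.949 0.000 0.316
  outer loop
   vertex 4.5 2.0 2.5
   vertex 5.0 0.5 1.0
   vertex 4.0 5.0 4.0
  endloop
 endfacet
 facet normal 0.272 -0.634 0.724
  outer loop
   vertex 4.5 2.0 2.5
   vertex 2.0 1.5 3.0
   vertex 5.0 0.5 1.0
  endloop
 endfacet
 facet normal 0.256 -0.398 0.881
  outer loop
   vertex 4.5 2.0 2.5
   vertex 4.0 5.0 4.0
   vertex 2.0 1.5 3.0
  endloop
 endfacet
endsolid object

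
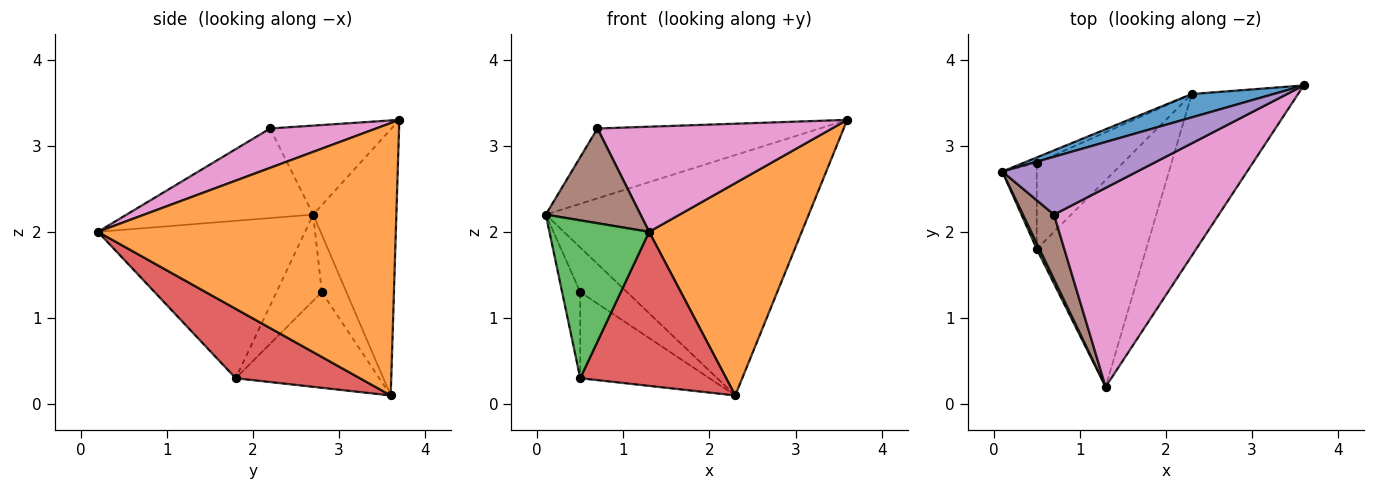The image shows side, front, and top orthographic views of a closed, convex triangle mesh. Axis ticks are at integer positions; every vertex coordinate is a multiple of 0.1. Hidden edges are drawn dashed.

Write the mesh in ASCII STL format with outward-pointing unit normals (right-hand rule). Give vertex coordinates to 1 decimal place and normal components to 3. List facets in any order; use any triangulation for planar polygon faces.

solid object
 facet normal -0.300 0.949 0.092
  outer loop
   vertex 2.3 3.6 0.1
   vertex 0.1 2.7 2.2
   vertex 3.6 3.7 3.3
  endloop
 endfacet
 facet normal 0.841 -0.431 -0.328
  outer loop
   vertex 2.3 3.6 0.1
   vertex 3.6 3.7 3.3
   vertex 1.3 0.2 2.0
  endloop
 endfacet
 facet normal -0.901 -0.434 0.016
  outer loop
   vertex 0.5 1.8 0.3
   vertex 1.3 0.2 2.0
   vertex 0.1 2.7 2.2
  endloop
 endfacet
 facet normal 0.453 -0.533 -0.715
  outer loop
   vertex 0.5 1.8 0.3
   vertex 2.3 3.6 0.1
   vertex 1.3 0.2 2.0
  endloop
 endfacet
 facet normal -0.388 0.710 0.588
  outer loop
   vertex 0.7 2.2 3.2
   vertex 3.6 3.7 3.3
   vertex 0.1 2.7 2.2
  endloop
 endfacet
 facet normal -0.852 -0.433 0.295
  outer loop
   vertex 0.7 2.2 3.2
   vertex 0.1 2.7 2.2
   vertex 1.3 0.2 2.0
  endloop
 endfacet
 facet normal 0.207 -0.457 0.865
  outer loop
   vertex 0.7 2.2 3.2
   vertex 1.3 0.2 2.0
   vertex 3.6 3.7 3.3
  endloop
 endfacet
 facet normal -0.463 0.880 -0.108
  outer loop
   vertex 0.5 2.8 1.3
   vertex 0.1 2.7 2.2
   vertex 2.3 3.6 0.1
  endloop
 endfacet
 facet normal -0.870 0.348 -0.348
  outer loop
   vertex 0.5 2.8 1.3
   vertex 0.5 1.8 0.3
   vertex 0.1 2.7 2.2
  endloop
 endfacet
 facet normal -0.618 0.556 -0.556
  outer loop
   vertex 0.5 2.8 1.3
   vertex 2.3 3.6 0.1
   vertex 0.5 1.8 0.3
  endloop
 endfacet
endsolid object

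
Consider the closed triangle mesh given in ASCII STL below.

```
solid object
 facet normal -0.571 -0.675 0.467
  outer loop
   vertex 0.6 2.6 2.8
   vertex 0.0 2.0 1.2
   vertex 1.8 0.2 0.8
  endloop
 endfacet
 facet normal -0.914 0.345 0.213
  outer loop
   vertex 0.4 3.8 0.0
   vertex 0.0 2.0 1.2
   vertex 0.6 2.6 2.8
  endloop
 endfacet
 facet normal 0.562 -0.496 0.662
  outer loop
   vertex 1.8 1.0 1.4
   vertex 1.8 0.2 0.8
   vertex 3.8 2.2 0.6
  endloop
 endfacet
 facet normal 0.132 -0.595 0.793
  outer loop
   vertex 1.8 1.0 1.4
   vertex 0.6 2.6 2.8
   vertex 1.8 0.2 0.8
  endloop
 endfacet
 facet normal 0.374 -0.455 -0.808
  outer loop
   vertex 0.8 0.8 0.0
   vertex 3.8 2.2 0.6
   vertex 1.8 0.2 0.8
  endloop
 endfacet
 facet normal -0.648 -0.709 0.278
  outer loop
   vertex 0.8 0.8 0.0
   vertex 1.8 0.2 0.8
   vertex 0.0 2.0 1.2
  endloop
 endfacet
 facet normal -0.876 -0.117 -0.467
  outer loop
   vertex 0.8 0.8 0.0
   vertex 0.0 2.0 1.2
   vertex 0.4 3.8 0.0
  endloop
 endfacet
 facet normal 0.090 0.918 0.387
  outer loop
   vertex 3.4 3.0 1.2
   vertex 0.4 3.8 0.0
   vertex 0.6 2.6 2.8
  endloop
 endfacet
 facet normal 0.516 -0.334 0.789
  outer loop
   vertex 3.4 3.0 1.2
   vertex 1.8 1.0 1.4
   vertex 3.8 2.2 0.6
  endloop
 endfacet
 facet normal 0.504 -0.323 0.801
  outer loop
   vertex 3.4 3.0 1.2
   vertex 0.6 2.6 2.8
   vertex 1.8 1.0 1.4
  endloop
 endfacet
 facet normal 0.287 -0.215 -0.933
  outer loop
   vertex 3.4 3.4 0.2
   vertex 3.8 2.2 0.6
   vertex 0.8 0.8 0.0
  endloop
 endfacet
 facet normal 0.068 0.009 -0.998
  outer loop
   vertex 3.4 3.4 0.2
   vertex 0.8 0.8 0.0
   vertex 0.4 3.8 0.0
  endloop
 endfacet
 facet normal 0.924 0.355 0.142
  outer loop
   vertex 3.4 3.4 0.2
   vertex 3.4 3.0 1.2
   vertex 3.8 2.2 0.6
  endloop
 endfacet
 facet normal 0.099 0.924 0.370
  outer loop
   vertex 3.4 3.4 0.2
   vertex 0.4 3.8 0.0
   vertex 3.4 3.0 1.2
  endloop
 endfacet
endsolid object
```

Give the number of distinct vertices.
9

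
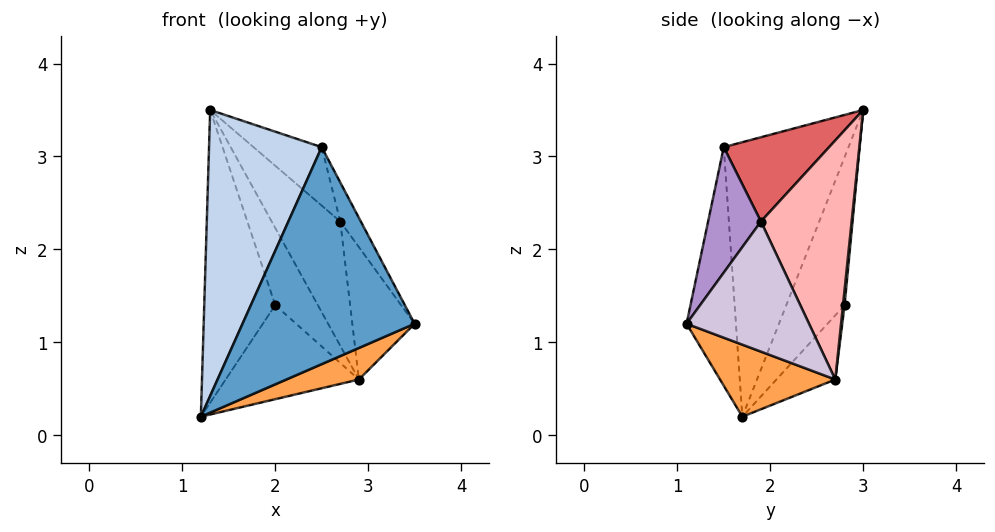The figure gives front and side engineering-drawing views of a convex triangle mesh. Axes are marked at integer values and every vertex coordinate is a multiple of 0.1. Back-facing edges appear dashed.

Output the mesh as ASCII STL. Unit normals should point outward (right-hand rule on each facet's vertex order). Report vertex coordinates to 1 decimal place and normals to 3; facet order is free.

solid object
 facet normal -0.275 -0.960 0.057
  outer loop
   vertex 2.5 1.5 3.1
   vertex 1.2 1.7 0.2
   vertex 3.5 1.1 1.2
  endloop
 endfacet
 facet normal -0.714 -0.644 0.275
  outer loop
   vertex 2.5 1.5 3.1
   vertex 1.3 3.0 3.5
   vertex 1.2 1.7 0.2
  endloop
 endfacet
 facet normal 0.342 -0.215 -0.915
  outer loop
   vertex 2.9 2.7 0.6
   vertex 3.5 1.1 1.2
   vertex 1.2 1.7 0.2
  endloop
 endfacet
 facet normal -0.610 0.743 -0.274
  outer loop
   vertex 2.0 2.8 1.4
   vertex 1.2 1.7 0.2
   vertex 1.3 3.0 3.5
  endloop
 endfacet
 facet normal -0.351 0.795 -0.495
  outer loop
   vertex 2.0 2.8 1.4
   vertex 2.9 2.7 0.6
   vertex 1.2 1.7 0.2
  endloop
 endfacet
 facet normal 0.037 0.996 -0.082
  outer loop
   vertex 2.0 2.8 1.4
   vertex 1.3 3.0 3.5
   vertex 2.9 2.7 0.6
  endloop
 endfacet
 facet normal 0.756 0.489 0.434
  outer loop
   vertex 2.7 1.9 2.3
   vertex 1.3 3.0 3.5
   vertex 2.5 1.5 3.1
  endloop
 endfacet
 facet normal 0.746 0.564 0.353
  outer loop
   vertex 2.7 1.9 2.3
   vertex 2.9 2.7 0.6
   vertex 1.3 3.0 3.5
  endloop
 endfacet
 facet normal 0.861 0.335 0.383
  outer loop
   vertex 2.7 1.9 2.3
   vertex 2.5 1.5 3.1
   vertex 3.5 1.1 1.2
  endloop
 endfacet
 facet normal 0.849 0.432 0.303
  outer loop
   vertex 2.7 1.9 2.3
   vertex 3.5 1.1 1.2
   vertex 2.9 2.7 0.6
  endloop
 endfacet
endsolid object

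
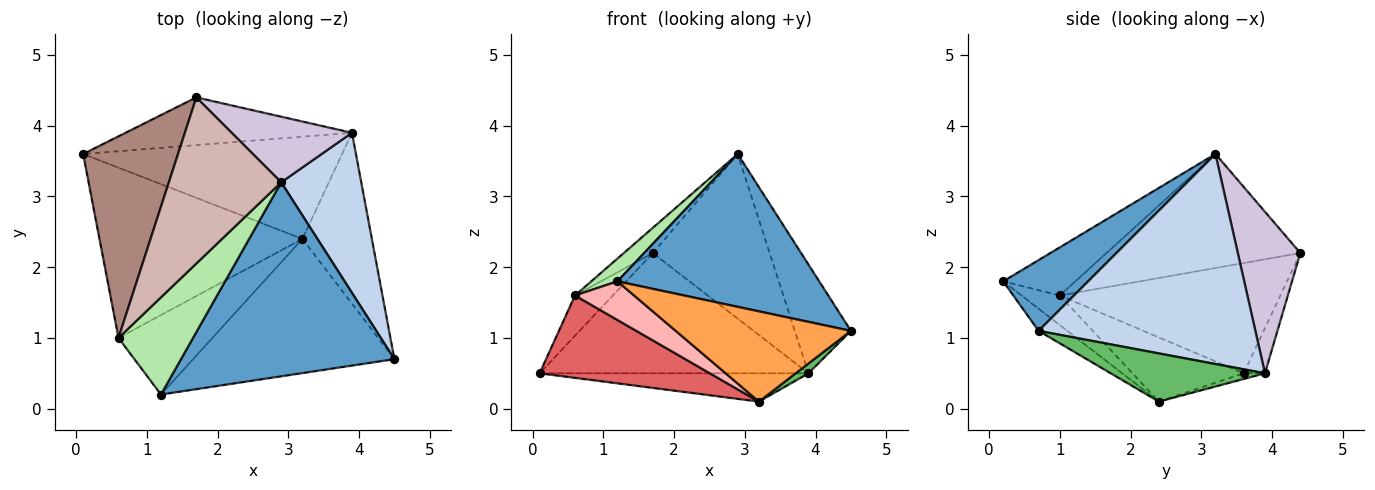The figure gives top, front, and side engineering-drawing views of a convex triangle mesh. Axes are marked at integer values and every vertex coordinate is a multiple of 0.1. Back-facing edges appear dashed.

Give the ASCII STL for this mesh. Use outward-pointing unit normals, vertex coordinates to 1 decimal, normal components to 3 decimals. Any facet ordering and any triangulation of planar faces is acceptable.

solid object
 facet normal 0.252 -0.599 0.760
  outer loop
   vertex 2.9 3.2 3.6
   vertex 1.2 0.2 1.8
   vertex 4.5 0.7 1.1
  endloop
 endfacet
 facet normal 0.908 0.235 0.346
  outer loop
   vertex 3.9 3.9 0.5
   vertex 2.9 3.2 3.6
   vertex 4.5 0.7 1.1
  endloop
 endfacet
 facet normal -0.091 -0.556 -0.826
  outer loop
   vertex 3.2 2.4 0.1
   vertex 4.5 0.7 1.1
   vertex 1.2 0.2 1.8
  endloop
 endfacet
 facet normal -0.021 0.267 -0.964
  outer loop
   vertex 3.2 2.4 0.1
   vertex 0.1 3.6 0.5
   vertex 3.9 3.9 0.5
  endloop
 endfacet
 facet normal 0.570 -0.047 -0.821
  outer loop
   vertex 3.2 2.4 0.1
   vertex 3.9 3.9 0.5
   vertex 4.5 0.7 1.1
  endloop
 endfacet
 facet normal -0.532 -0.193 0.824
  outer loop
   vertex 0.6 1.0 1.6
   vertex 1.2 0.2 1.8
   vertex 2.9 3.2 3.6
  endloop
 endfacet
 facet normal -0.274 -0.419 -0.866
  outer loop
   vertex 0.6 1.0 1.6
   vertex 0.1 3.6 0.5
   vertex 3.2 2.4 0.1
  endloop
 endfacet
 facet normal -0.273 -0.421 -0.865
  outer loop
   vertex 0.6 1.0 1.6
   vertex 3.2 2.4 0.1
   vertex 1.2 0.2 1.8
  endloop
 endfacet
 facet normal -0.073 0.927 -0.367
  outer loop
   vertex 1.7 4.4 2.2
   vertex 3.9 3.9 0.5
   vertex 0.1 3.6 0.5
  endloop
 endfacet
 facet normal 0.445 0.832 0.331
  outer loop
   vertex 1.7 4.4 2.2
   vertex 2.9 3.2 3.6
   vertex 3.9 3.9 0.5
  endloop
 endfacet
 facet normal -0.752 0.129 0.647
  outer loop
   vertex 1.7 4.4 2.2
   vertex 0.1 3.6 0.5
   vertex 0.6 1.0 1.6
  endloop
 endfacet
 facet normal -0.708 0.106 0.698
  outer loop
   vertex 1.7 4.4 2.2
   vertex 0.6 1.0 1.6
   vertex 2.9 3.2 3.6
  endloop
 endfacet
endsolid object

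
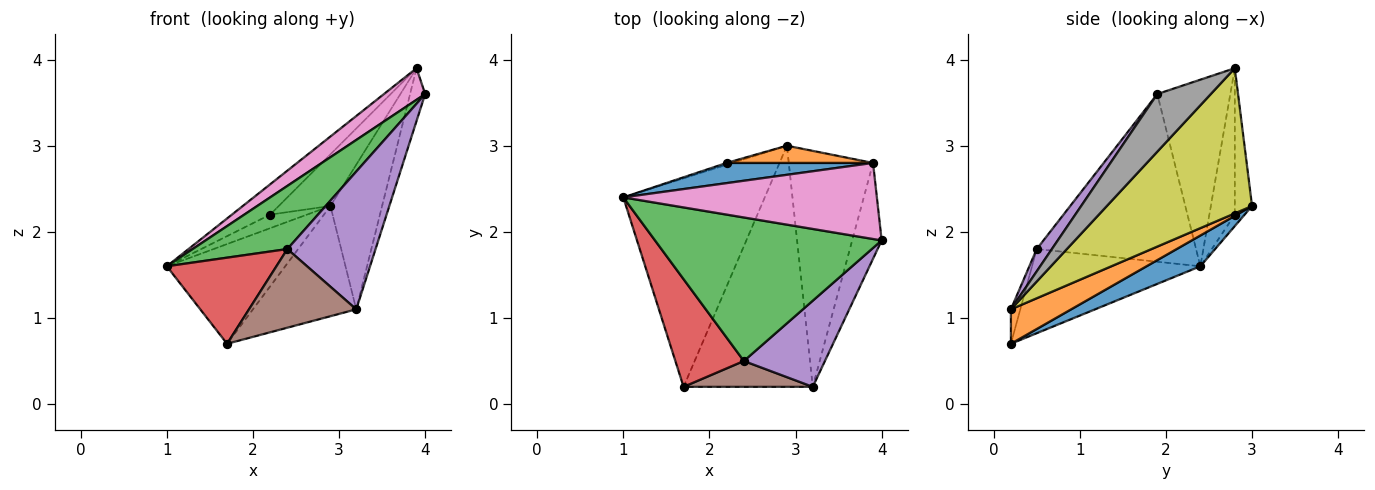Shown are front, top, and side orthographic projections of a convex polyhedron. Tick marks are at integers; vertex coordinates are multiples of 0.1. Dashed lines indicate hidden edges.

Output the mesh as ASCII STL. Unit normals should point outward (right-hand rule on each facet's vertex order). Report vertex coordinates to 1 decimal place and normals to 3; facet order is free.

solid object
 facet normal 0.192 0.423 -0.885
  outer loop
   vertex 2.9 3.0 2.3
   vertex 1.7 0.2 0.7
   vertex 1.0 2.4 1.6
  endloop
 endfacet
 facet normal 0.236 0.404 -0.884
  outer loop
   vertex 3.2 0.2 1.1
   vertex 1.7 0.2 0.7
   vertex 2.9 3.0 2.3
  endloop
 endfacet
 facet normal -0.561 -0.333 0.758
  outer loop
   vertex 2.4 0.5 1.8
   vertex 4.0 1.9 3.6
   vertex 1.0 2.4 1.6
  endloop
 endfacet
 facet normal -0.692 -0.451 0.563
  outer loop
   vertex 2.4 0.5 1.8
   vertex 1.0 2.4 1.6
   vertex 1.7 0.2 0.7
  endloop
 endfacet
 facet normal 0.144 -0.839 0.524
  outer loop
   vertex 2.4 0.5 1.8
   vertex 3.2 0.2 1.1
   vertex 4.0 1.9 3.6
  endloop
 endfacet
 facet normal -0.083 -0.947 0.311
  outer loop
   vertex 2.4 0.5 1.8
   vertex 1.7 0.2 0.7
   vertex 3.2 0.2 1.1
  endloop
 endfacet
 facet normal -0.562 -0.317 0.764
  outer loop
   vertex 3.9 2.8 3.9
   vertex 1.0 2.4 1.6
   vertex 4.0 1.9 3.6
  endloop
 endfacet
 facet normal 0.864 0.243 -0.442
  outer loop
   vertex 3.9 2.8 3.9
   vertex 4.0 1.9 3.6
   vertex 3.2 0.2 1.1
  endloop
 endfacet
 facet normal 0.827 0.294 -0.480
  outer loop
   vertex 3.9 2.8 3.9
   vertex 3.2 0.2 1.1
   vertex 2.9 3.0 2.3
  endloop
 endfacet
 facet normal -0.256 0.958 -0.128
  outer loop
   vertex 2.2 2.8 2.2
   vertex 2.9 3.0 2.3
   vertex 1.0 2.4 1.6
  endloop
 endfacet
 facet normal -0.485 0.728 0.485
  outer loop
   vertex 2.2 2.8 2.2
   vertex 1.0 2.4 1.6
   vertex 3.9 2.8 3.9
  endloop
 endfacet
 facet normal -0.302 0.905 0.302
  outer loop
   vertex 2.2 2.8 2.2
   vertex 3.9 2.8 3.9
   vertex 2.9 3.0 2.3
  endloop
 endfacet
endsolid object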